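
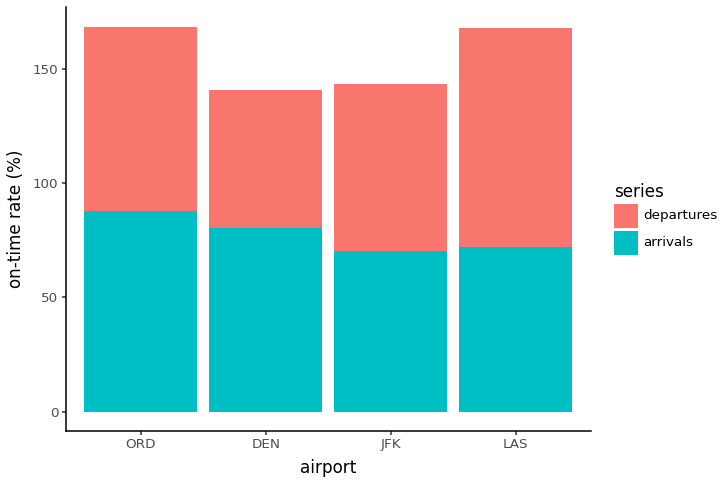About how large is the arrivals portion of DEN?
≈ 80

arrivals top ≈ 80, bottom ≈ 0; segment ≈ 80.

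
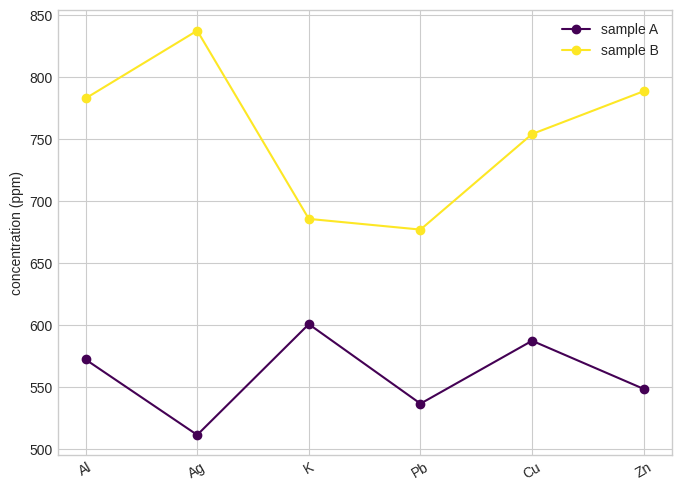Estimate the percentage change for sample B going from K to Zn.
K ≈ 700, Zn ≈ 800; (800 − 700) / 700 ≈ +14.3%.

≈ +14.3%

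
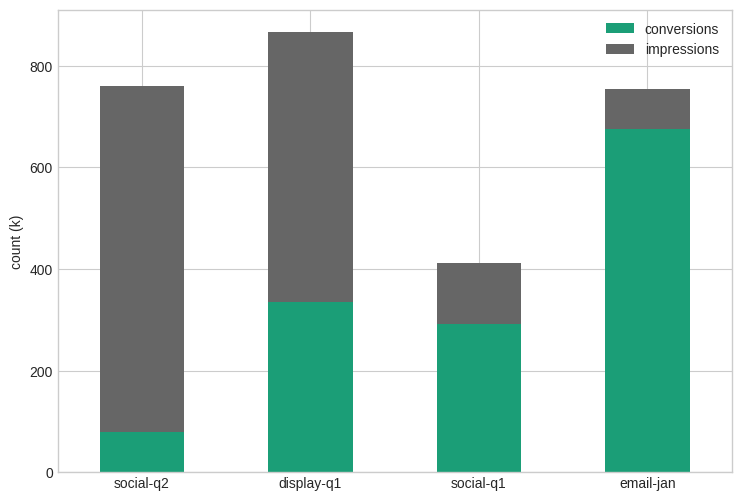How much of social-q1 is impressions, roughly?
impressions top ≈ 400, bottom ≈ 300; segment ≈ 100.

≈ 100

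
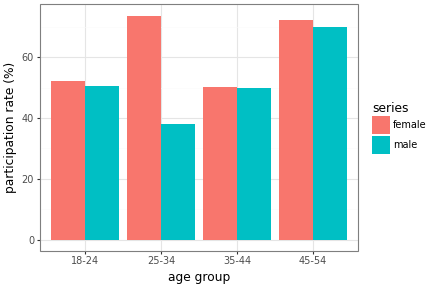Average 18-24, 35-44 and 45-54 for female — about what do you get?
≈ 57

(50 + 50 + 70) / 3 ≈ 57.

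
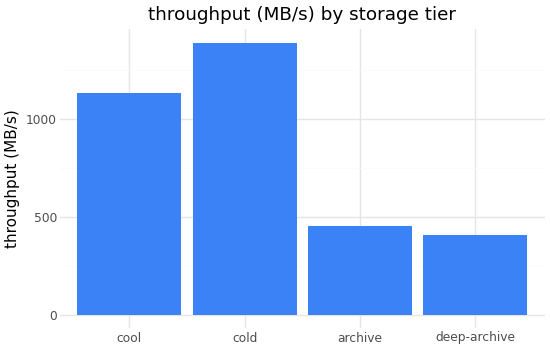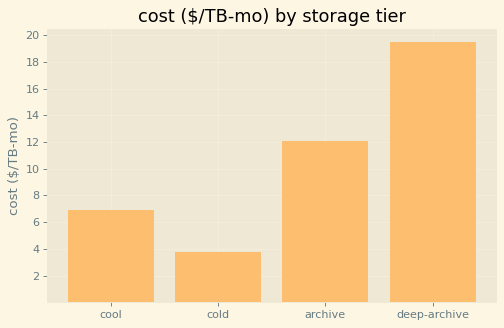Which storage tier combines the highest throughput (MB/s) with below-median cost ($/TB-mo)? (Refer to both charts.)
Chart 2 median cost ($/TB-mo) ≈ 10; below-median storage tiers: cool, cold. Among those, cold has the highest throughput (MB/s) (≈ 1400).

cold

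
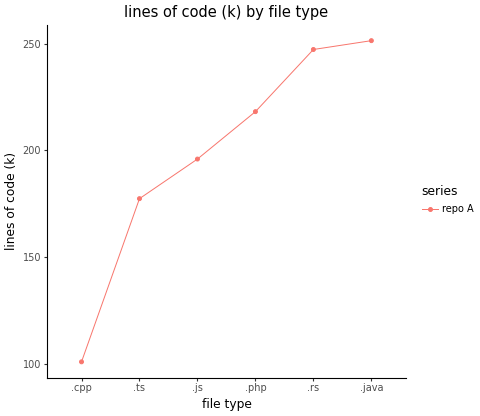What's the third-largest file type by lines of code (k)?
.php

Top 4: .java ≈ 260, .rs ≈ 240, .php ≈ 220, .js ≈ 200.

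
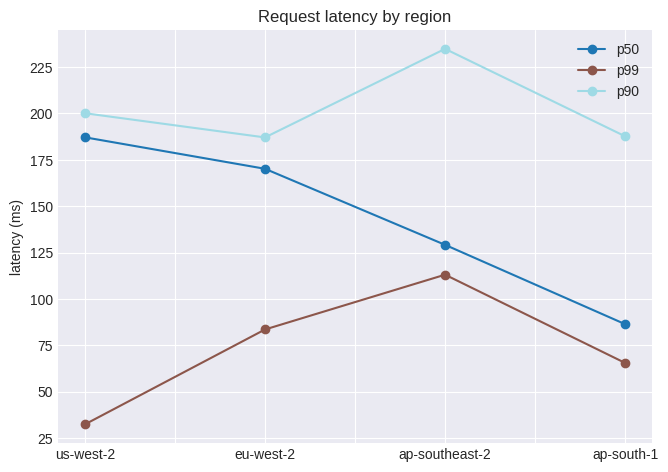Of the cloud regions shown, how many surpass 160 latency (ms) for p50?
Above 160: us-west-2, eu-west-2.

2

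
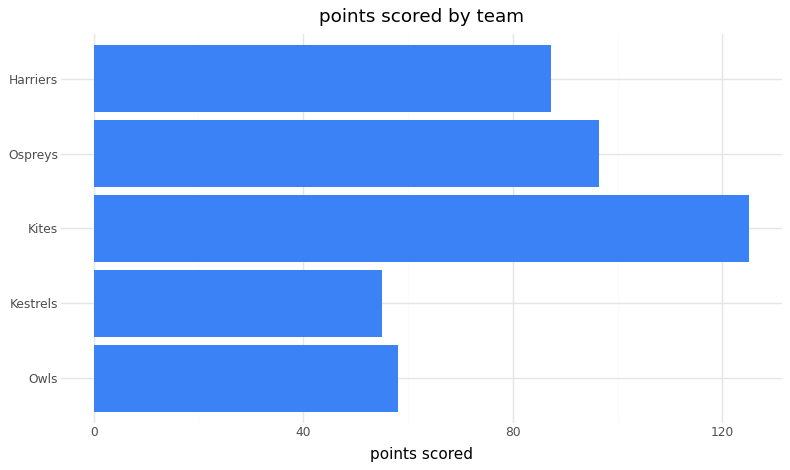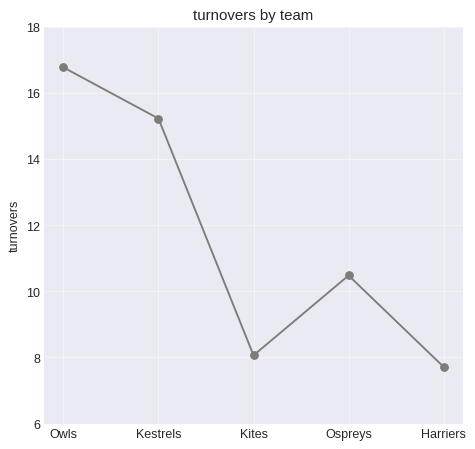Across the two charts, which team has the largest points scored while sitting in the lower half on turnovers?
Chart 2 median turnovers ≈ 10; below-median teams: Kites, Harriers. Among those, Kites has the highest points scored (≈ 120).

Kites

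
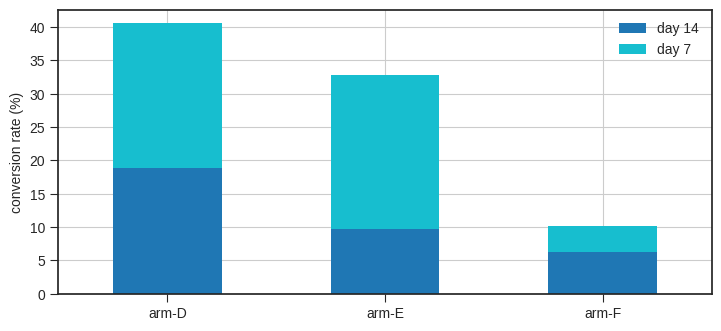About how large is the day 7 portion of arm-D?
day 7 top ≈ 40, bottom ≈ 20; segment ≈ 20.

≈ 20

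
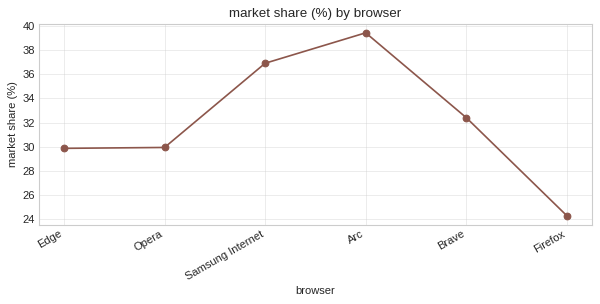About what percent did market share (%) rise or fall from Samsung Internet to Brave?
Samsung Internet ≈ 36, Brave ≈ 32; (32 − 36) / 36 ≈ -11.1%.

≈ -11.1%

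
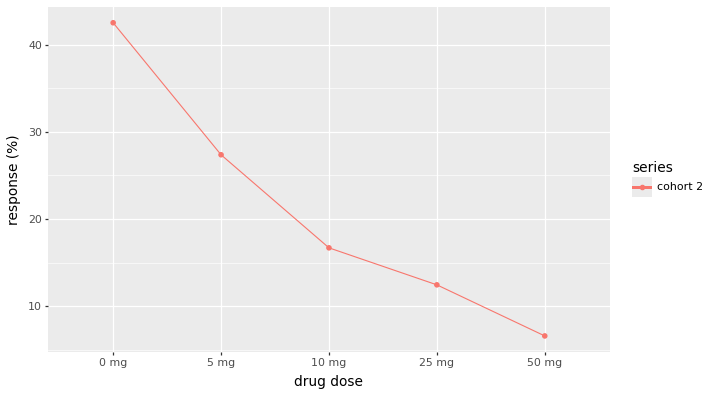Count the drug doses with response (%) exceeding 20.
2

Above 20: 0 mg, 5 mg.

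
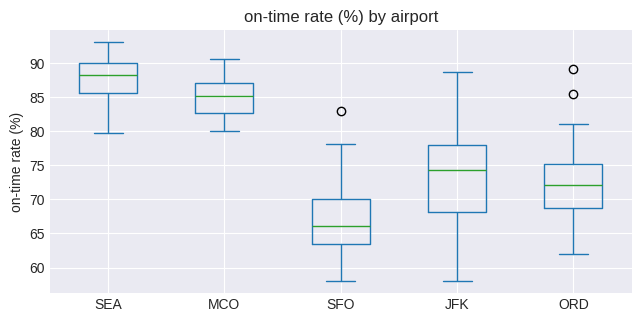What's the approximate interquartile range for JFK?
Q3 ≈ 78, Q1 ≈ 68; IQR ≈ 10.

≈ 10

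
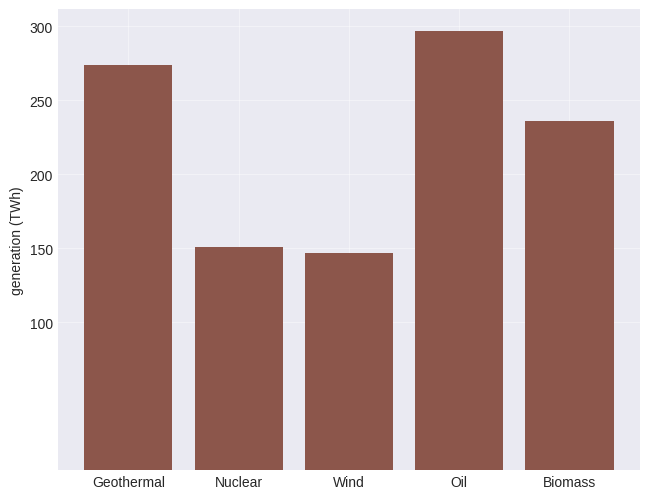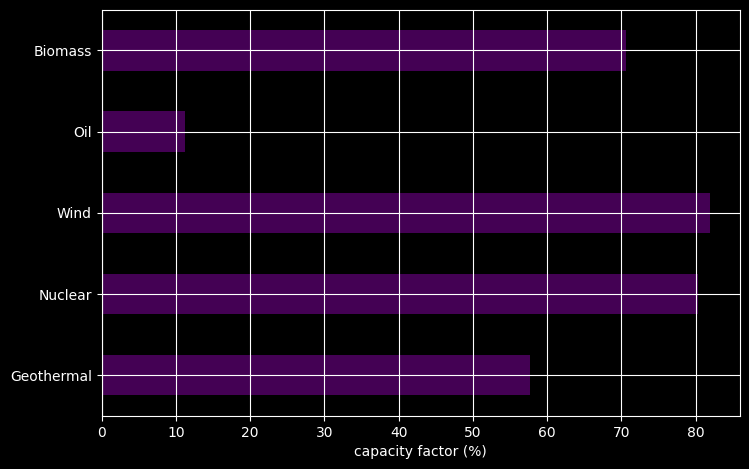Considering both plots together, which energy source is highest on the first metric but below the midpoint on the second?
Chart 2 median capacity factor (%) ≈ 70; below-median energy sources: Geothermal, Oil. Among those, Oil has the highest generation (TWh) (≈ 300).

Oil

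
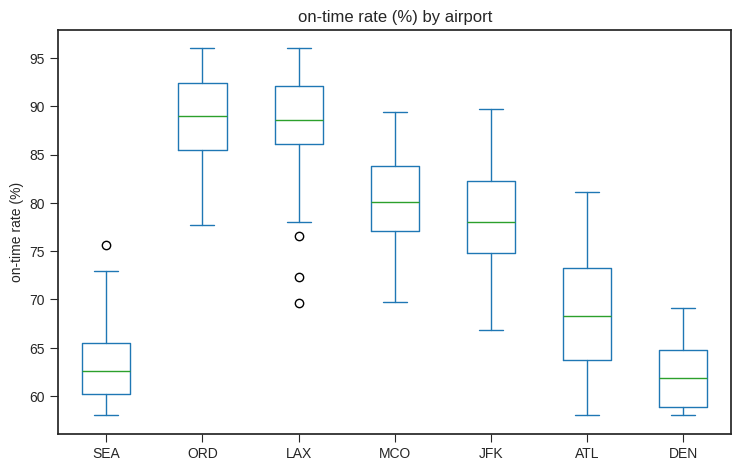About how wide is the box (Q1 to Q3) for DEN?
Q3 ≈ 65, Q1 ≈ 60; IQR ≈ 5.

≈ 5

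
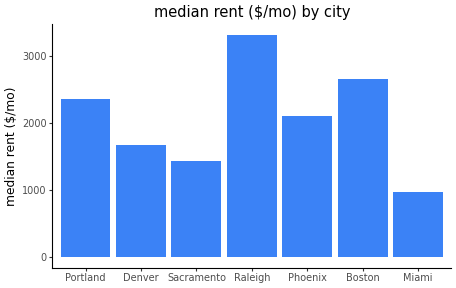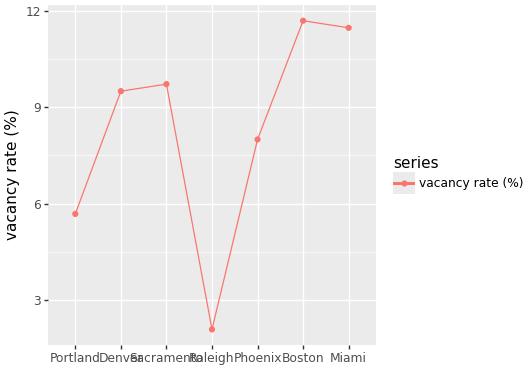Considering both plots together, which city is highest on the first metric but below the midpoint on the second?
Chart 2 median vacancy rate (%) ≈ 10; below-median cities: Portland, Raleigh, Phoenix. Among those, Raleigh has the highest median rent ($/mo) (≈ 3500).

Raleigh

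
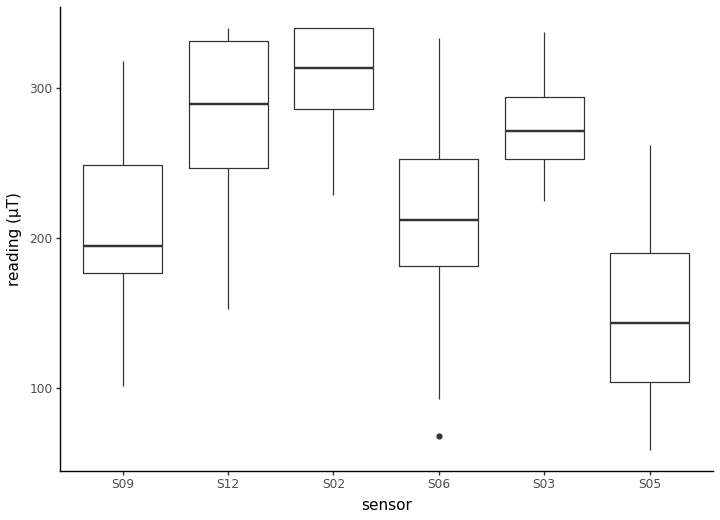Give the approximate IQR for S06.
≈ 80

Q3 ≈ 260, Q1 ≈ 180; IQR ≈ 80.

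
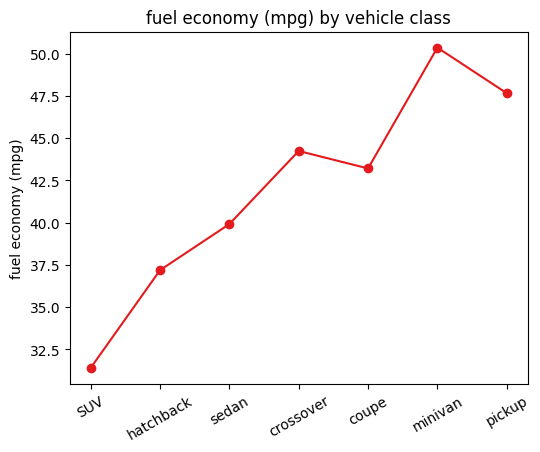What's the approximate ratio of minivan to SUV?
≈ 1.56×

minivan ≈ 50, SUV ≈ 32; 50/32 ≈ 1.56.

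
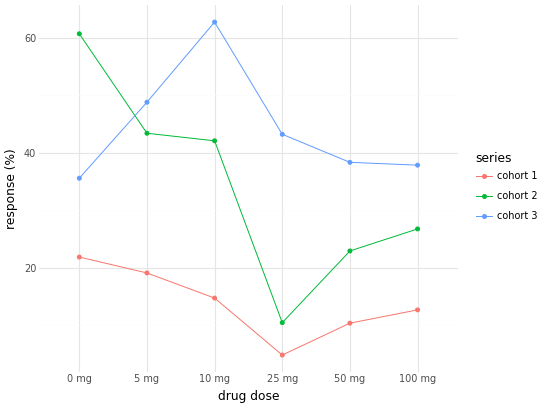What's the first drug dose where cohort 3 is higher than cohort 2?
5 mg

0 mg: cohort 3 ≈ 35 vs cohort 2 ≈ 60 (not yet); 5 mg: cohort 3 ≈ 50 vs cohort 2 ≈ 45 (first crossover).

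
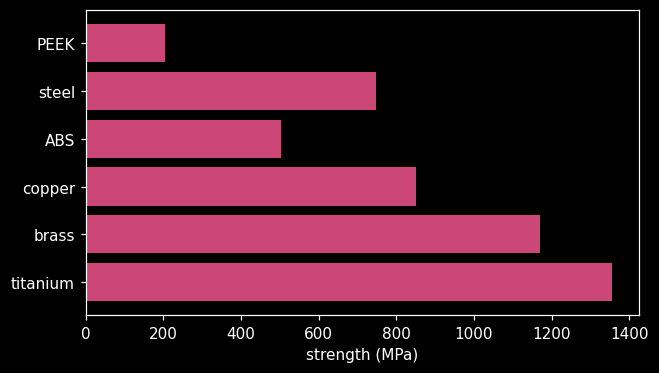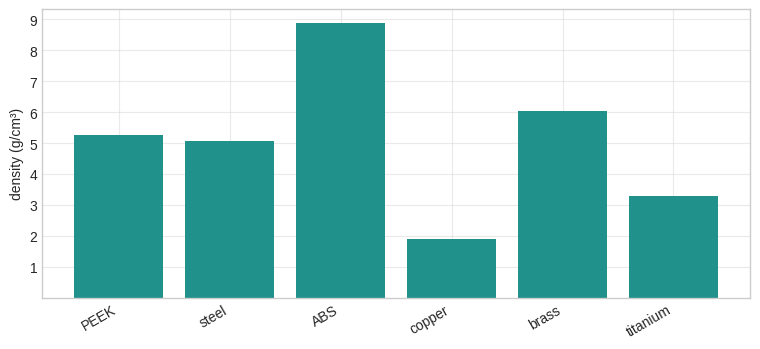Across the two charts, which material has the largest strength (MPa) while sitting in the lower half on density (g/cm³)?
titanium

Chart 2 median density (g/cm³) ≈ 5; below-median materials: steel, copper, titanium. Among those, titanium has the highest strength (MPa) (≈ 1400).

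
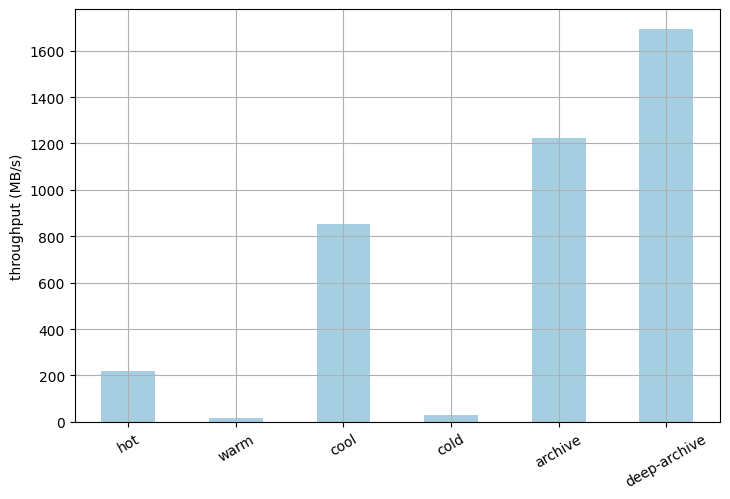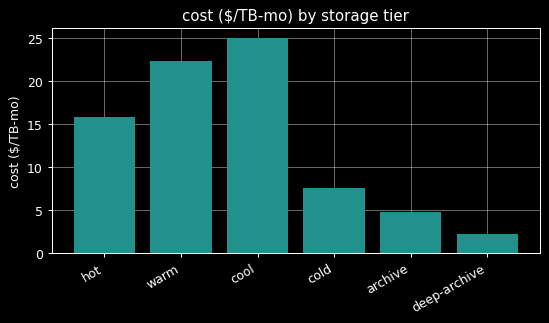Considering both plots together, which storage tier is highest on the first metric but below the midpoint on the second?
deep-archive

Chart 2 median cost ($/TB-mo) ≈ 10; below-median storage tiers: cold, archive, deep-archive. Among those, deep-archive has the highest throughput (MB/s) (≈ 1600).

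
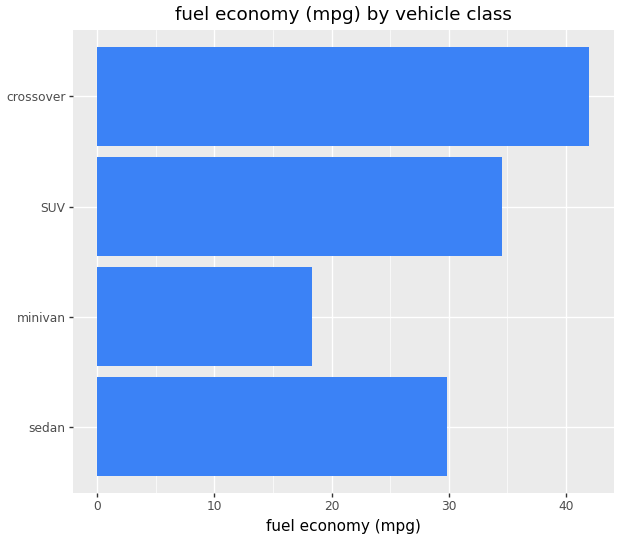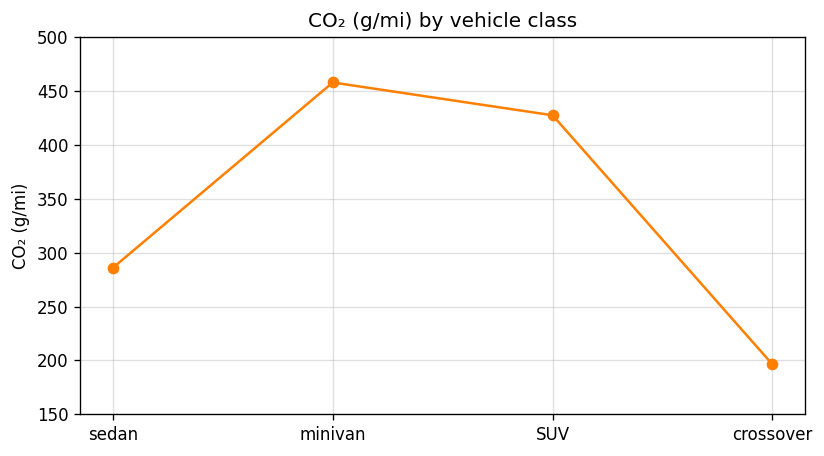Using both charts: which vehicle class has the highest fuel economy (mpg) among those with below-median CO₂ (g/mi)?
Chart 2 median CO₂ (g/mi) ≈ 350; below-median vehicle classes: sedan, crossover. Among those, crossover has the highest fuel economy (mpg) (≈ 40).

crossover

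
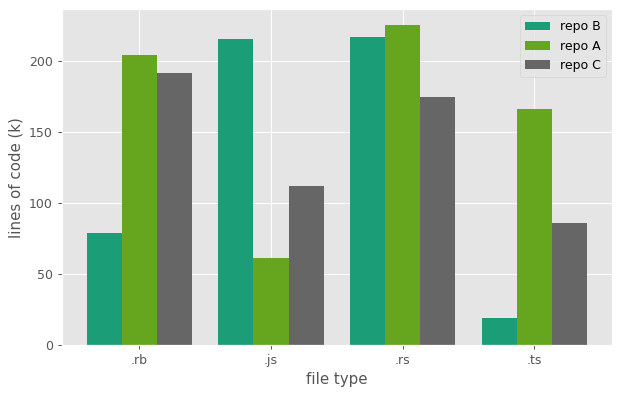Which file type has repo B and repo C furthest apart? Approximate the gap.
.rb, ≈ 120 k

.rb: repo B ≈ 80, repo C ≈ 200 → gap ≈ 120. Next-largest (.js) is only ≈ 100.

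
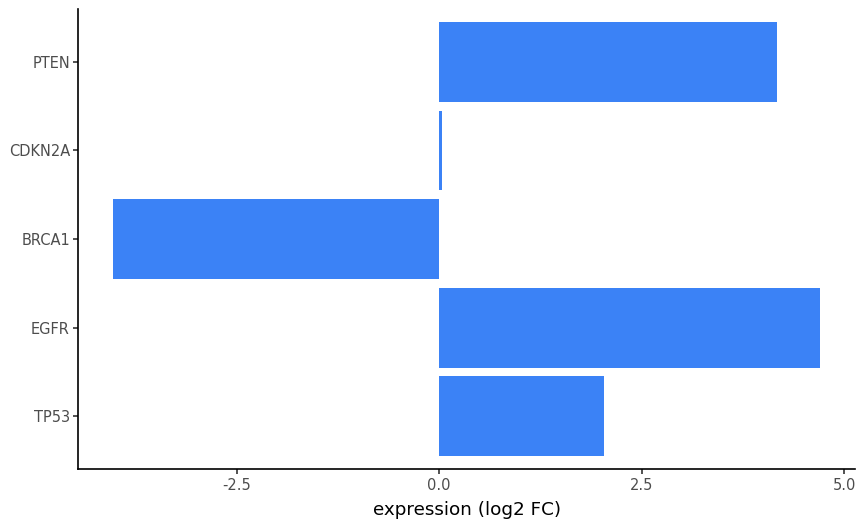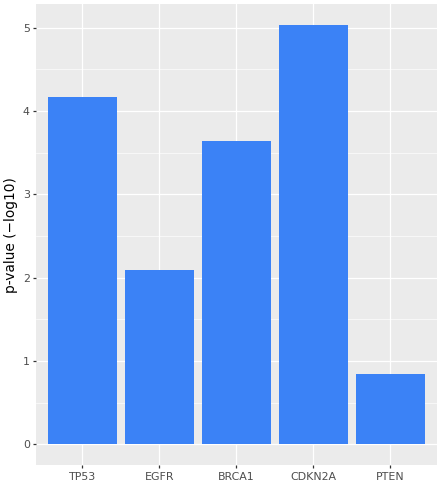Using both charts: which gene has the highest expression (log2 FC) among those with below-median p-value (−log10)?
EGFR

Chart 2 median p-value (−log10) ≈ 3.5; below-median genes: EGFR, PTEN. Among those, EGFR has the highest expression (log2 FC) (≈ 4.5).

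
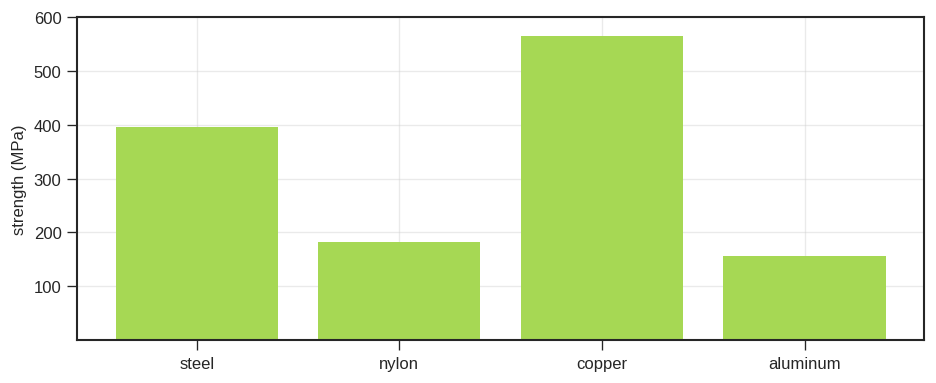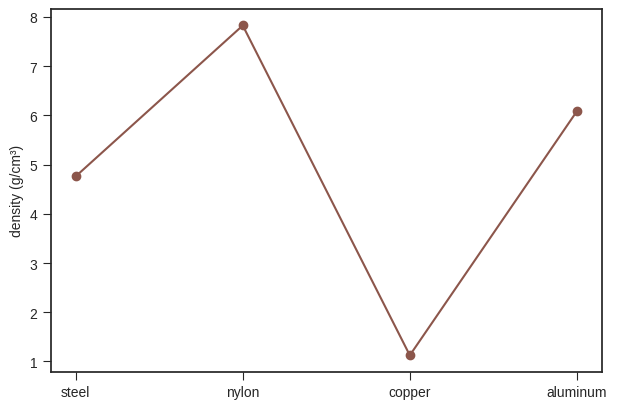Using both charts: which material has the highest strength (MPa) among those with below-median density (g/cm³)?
copper

Chart 2 median density (g/cm³) ≈ 5; below-median materials: steel, copper. Among those, copper has the highest strength (MPa) (≈ 600).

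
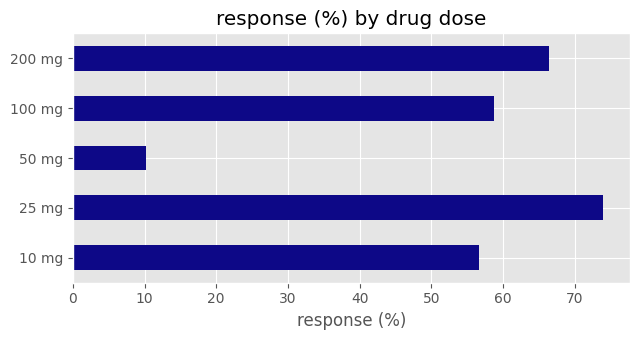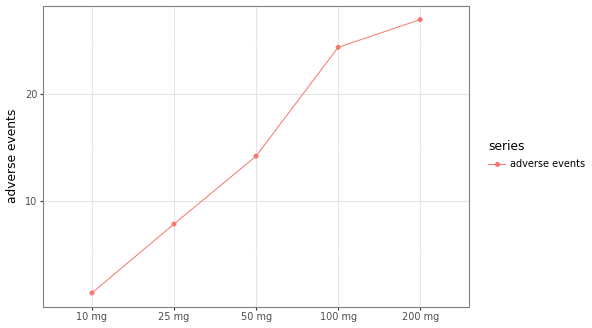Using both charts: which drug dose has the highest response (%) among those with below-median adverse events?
25 mg

Chart 2 median adverse events ≈ 15; below-median drug doses: 10 mg, 25 mg. Among those, 25 mg has the highest response (%) (≈ 70).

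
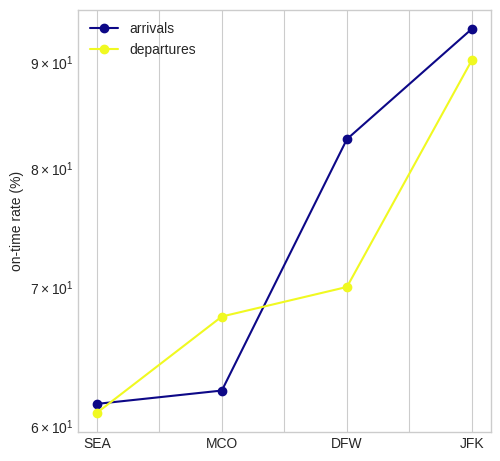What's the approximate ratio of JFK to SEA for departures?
JFK ≈ 90, SEA ≈ 60; 90/60 ≈ 1.5.

≈ 1.5×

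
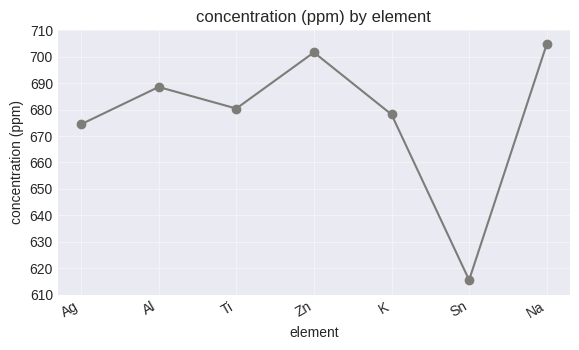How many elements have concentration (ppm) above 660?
Above 660: Ag, Al, Ti, Zn, K, Na.

6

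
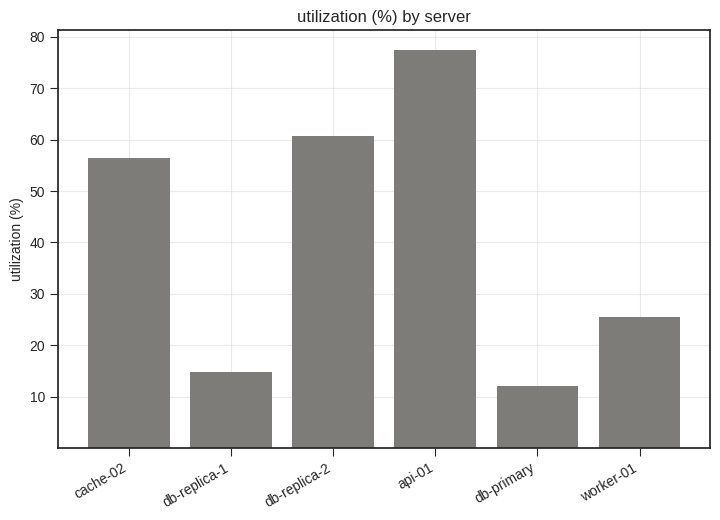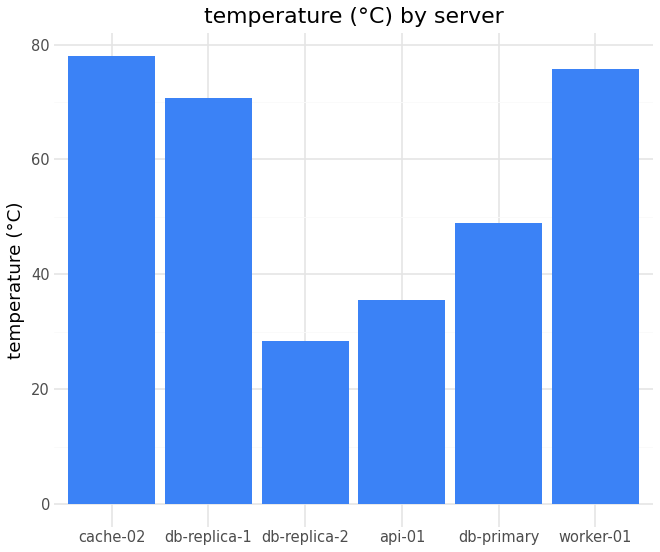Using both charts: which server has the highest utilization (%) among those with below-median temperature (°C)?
api-01

Chart 2 median temperature (°C) ≈ 60; below-median servers: db-replica-2, api-01, db-primary. Among those, api-01 has the highest utilization (%) (≈ 80).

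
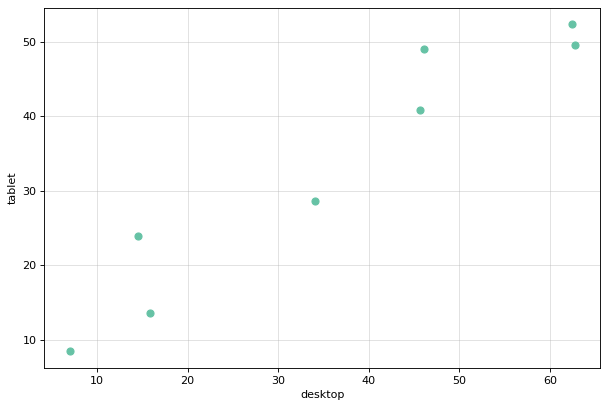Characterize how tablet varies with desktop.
positive, strong

Points are positively correlated; strong (|r| ≈ 1.0).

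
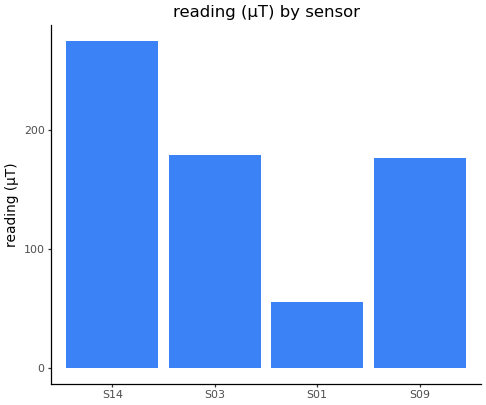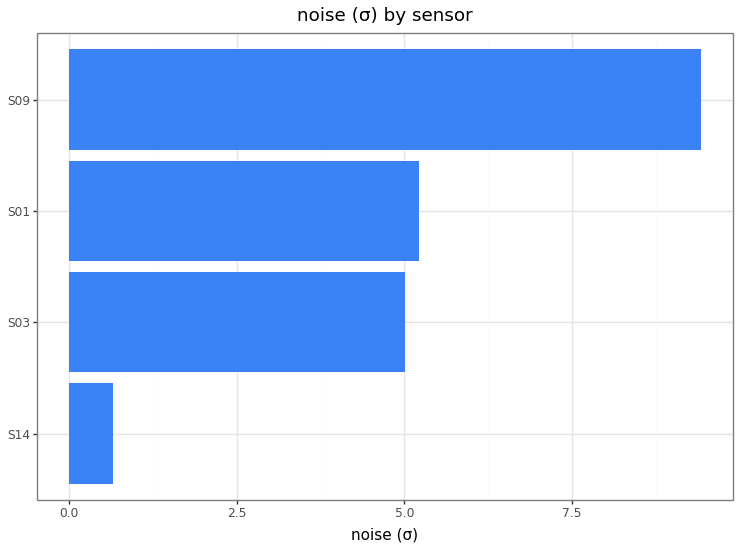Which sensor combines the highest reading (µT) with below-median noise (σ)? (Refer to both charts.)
S14

Chart 2 median noise (σ) ≈ 5; below-median sensors: S14, S03. Among those, S14 has the highest reading (µT) (≈ 250).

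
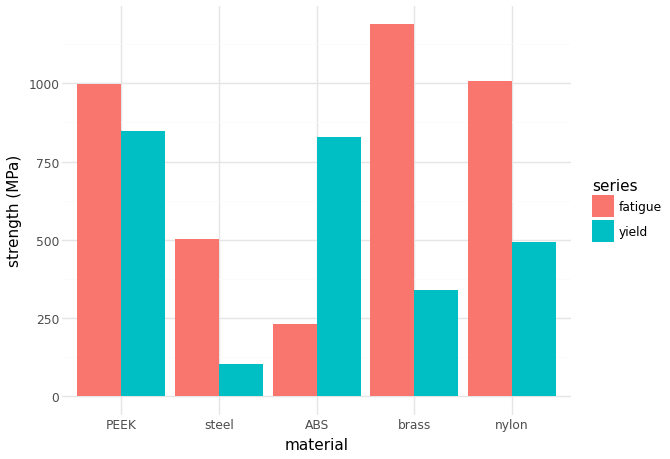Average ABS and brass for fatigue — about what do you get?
(200 + 1200) / 2 ≈ 700.

≈ 700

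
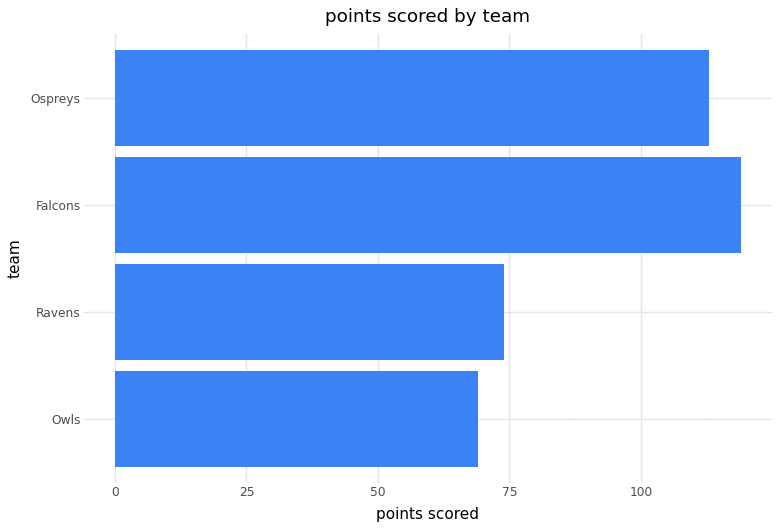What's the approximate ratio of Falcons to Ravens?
≈ 1.71×

Falcons ≈ 120, Ravens ≈ 70; 120/70 ≈ 1.71.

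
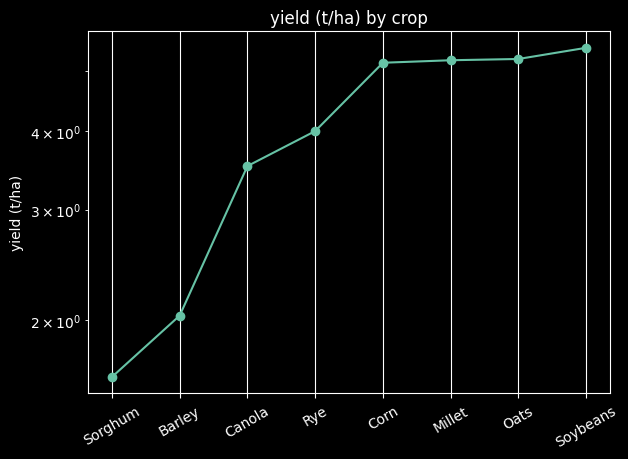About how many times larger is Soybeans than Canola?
Soybeans ≈ 5.5, Canola ≈ 3.5; 5.5/3.5 ≈ 1.57.

≈ 1.57×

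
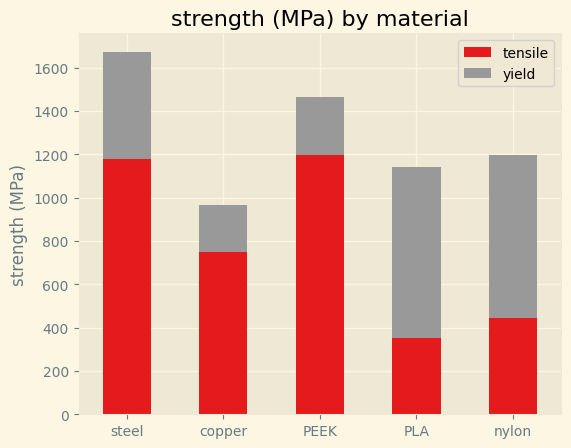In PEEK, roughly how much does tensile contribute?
tensile top ≈ 1200, bottom ≈ 0; segment ≈ 1200.

≈ 1200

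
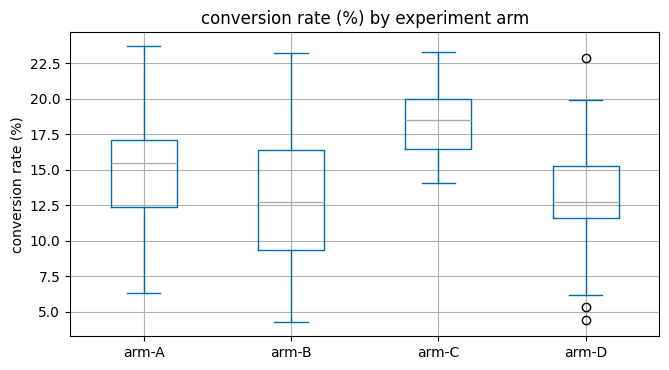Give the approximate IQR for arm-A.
≈ 5

Q3 ≈ 17, Q1 ≈ 12; IQR ≈ 5.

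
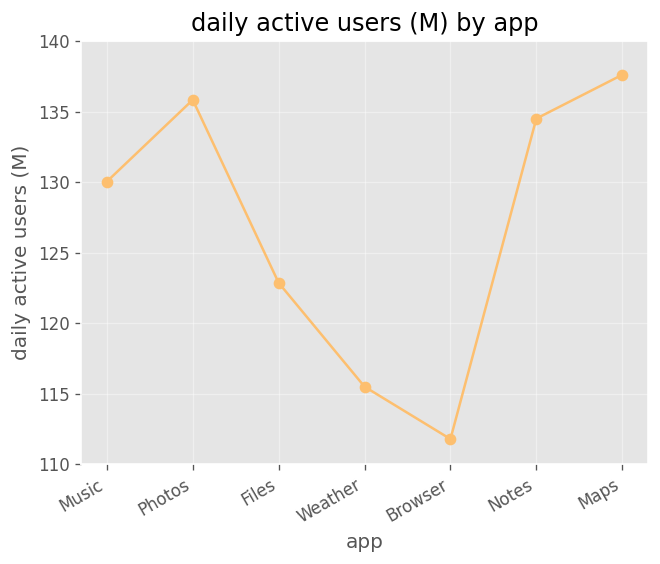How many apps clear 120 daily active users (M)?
Above 120: Music, Photos, Files, Notes, Maps.

5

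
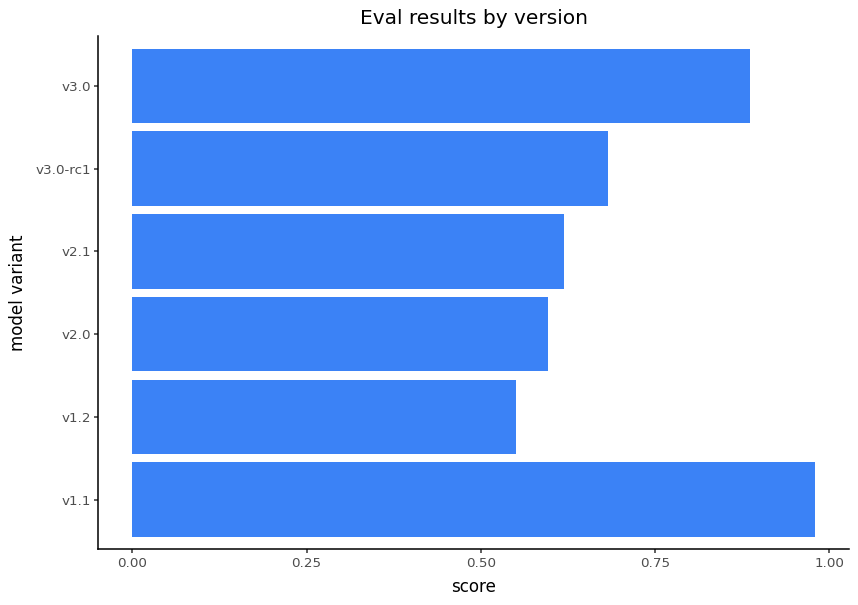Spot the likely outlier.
v1.1 ≈ 1.0; the rest sit between ≈ 0.6 and ≈ 0.9.

v1.1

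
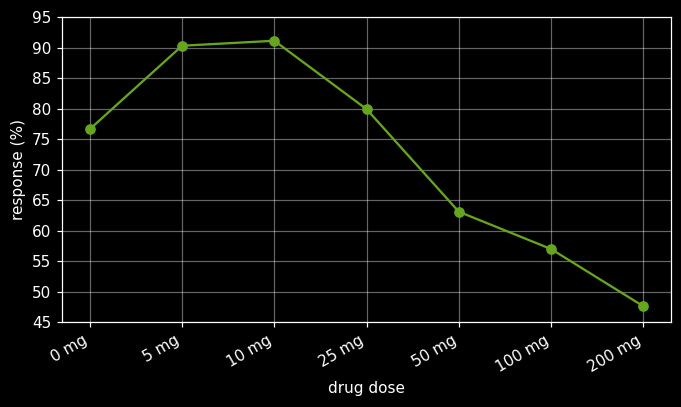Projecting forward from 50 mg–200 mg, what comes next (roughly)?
≈ 42.5

Last three: 65, 55, 50 → slope ≈ -7.5/step → next ≈ 42.5.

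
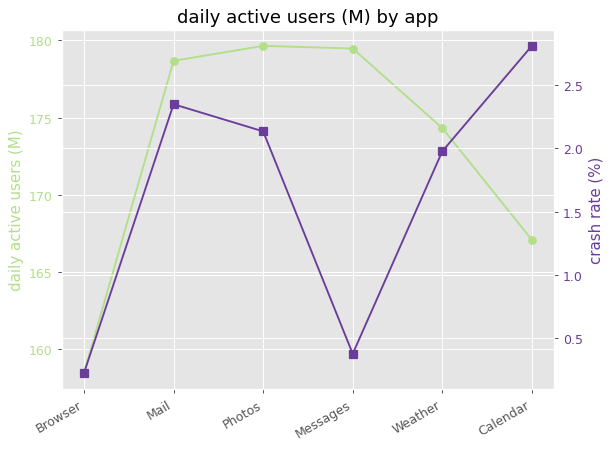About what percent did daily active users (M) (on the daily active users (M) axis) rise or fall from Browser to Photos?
≈ +13.9%

Browser ≈ 158, Photos ≈ 180; (180 − 158) / 158 ≈ +13.9%.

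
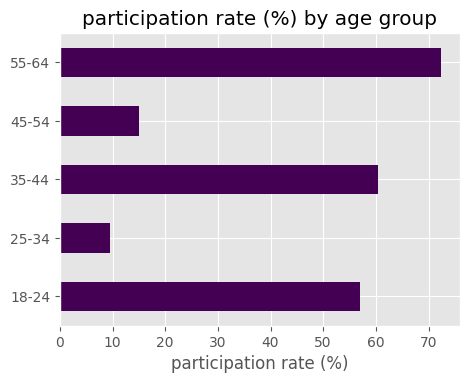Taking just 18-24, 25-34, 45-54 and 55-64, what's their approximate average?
≈ 38

(60 + 10 + 10 + 70) / 4 ≈ 38.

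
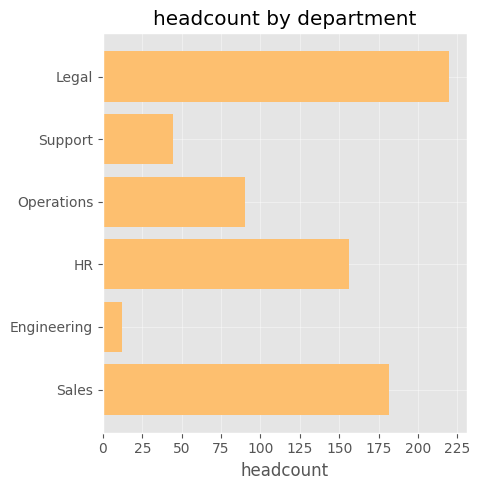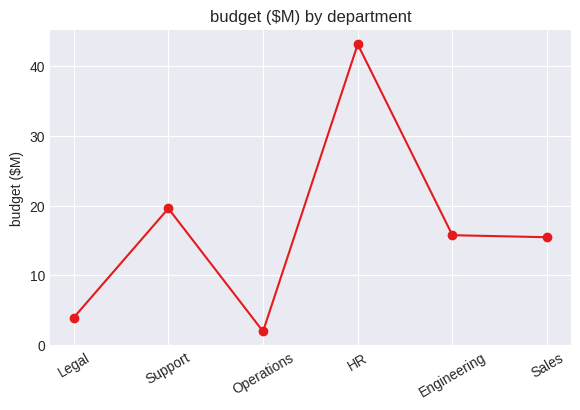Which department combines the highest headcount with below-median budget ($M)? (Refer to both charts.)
Chart 2 median budget ($M) ≈ 15; below-median departments: Legal, Operations, Sales. Among those, Legal has the highest headcount (≈ 225).

Legal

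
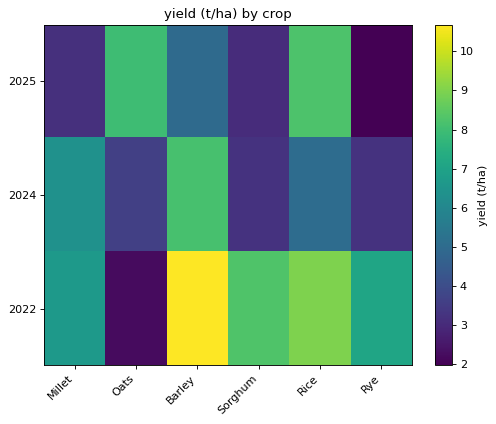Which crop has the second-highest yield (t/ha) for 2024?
Millet

Top 3 for 2024: Barley ≈ 8, Millet ≈ 6, Rice ≈ 5.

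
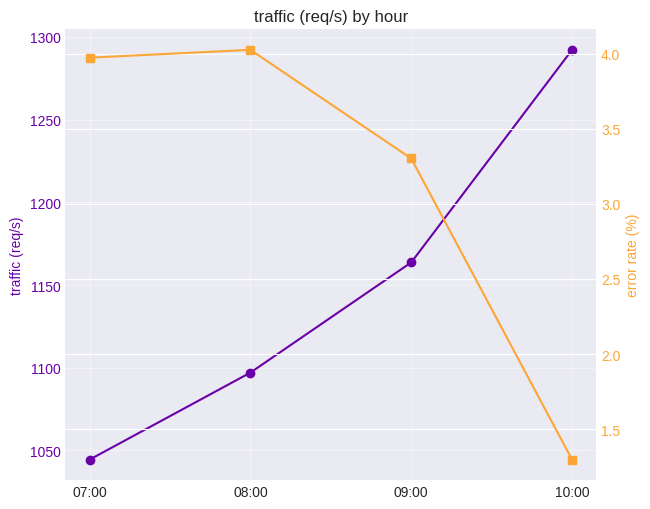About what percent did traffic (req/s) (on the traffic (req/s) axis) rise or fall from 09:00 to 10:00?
≈ +10.6%

09:00 ≈ 1175, 10:00 ≈ 1300; (1300 − 1175) / 1175 ≈ +10.6%.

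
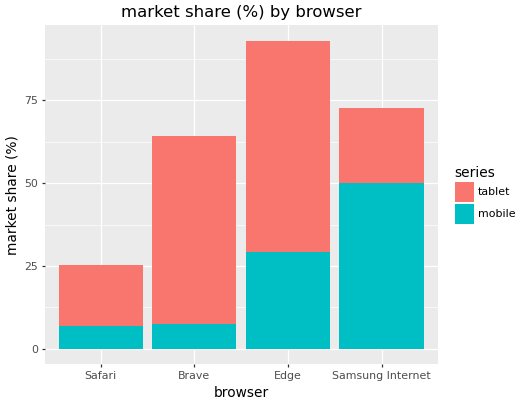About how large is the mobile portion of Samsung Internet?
≈ 50

mobile top ≈ 50, bottom ≈ 0; segment ≈ 50.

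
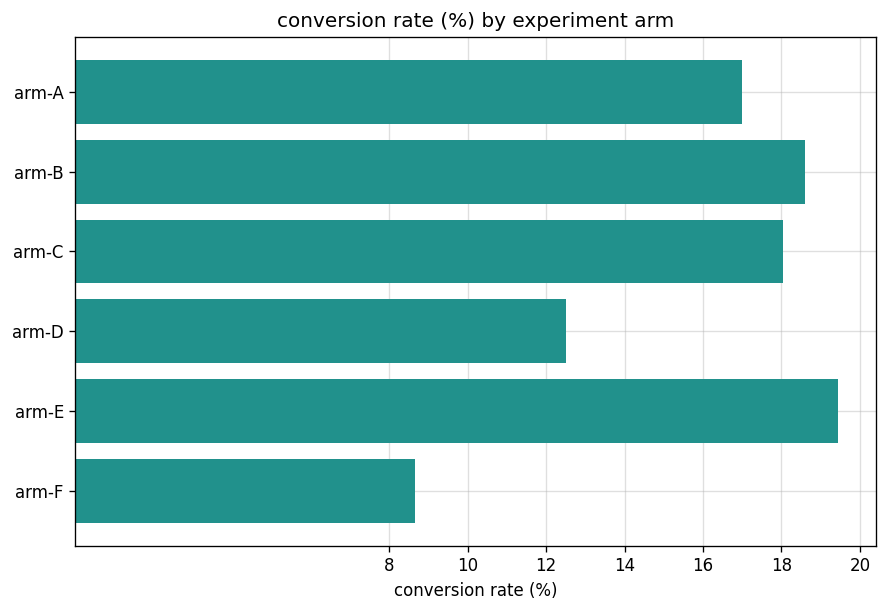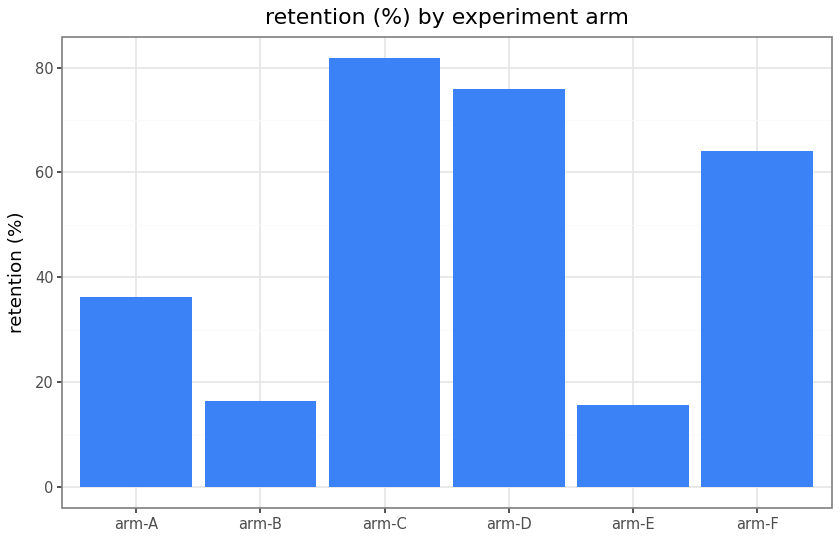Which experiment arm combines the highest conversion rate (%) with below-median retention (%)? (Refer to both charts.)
Chart 2 median retention (%) ≈ 50; below-median experiment arms: arm-A, arm-B, arm-E. Among those, arm-E has the highest conversion rate (%) (≈ 20).

arm-E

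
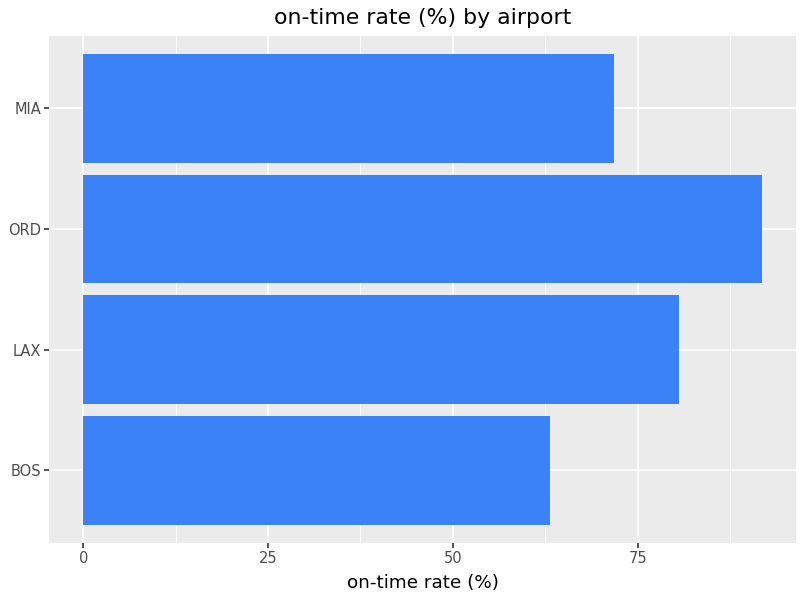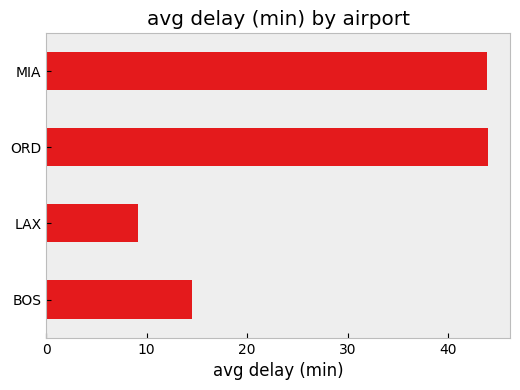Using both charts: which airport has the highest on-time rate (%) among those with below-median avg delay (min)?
Chart 2 median avg delay (min) ≈ 30; below-median airports: BOS, LAX. Among those, LAX has the highest on-time rate (%) (≈ 80).

LAX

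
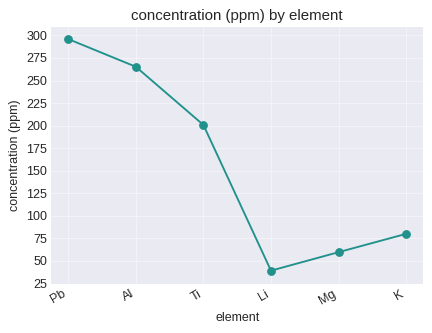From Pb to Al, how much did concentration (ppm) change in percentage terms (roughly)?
≈ -8.3%

Pb ≈ 300, Al ≈ 275; (275 − 300) / 300 ≈ -8.3%.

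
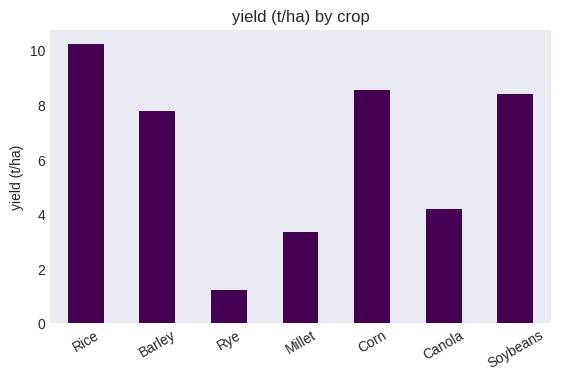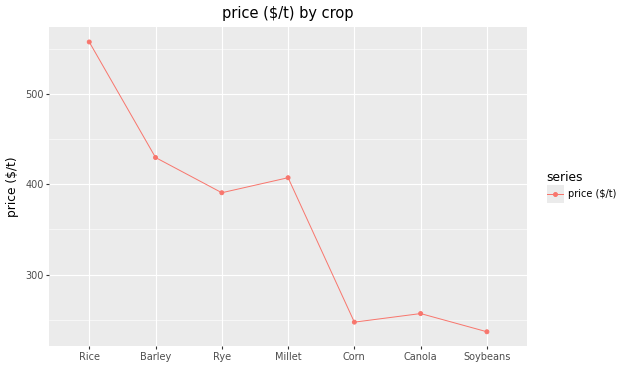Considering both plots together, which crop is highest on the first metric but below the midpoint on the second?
Chart 2 median price ($/t) ≈ 400; below-median crops: Corn, Canola, Soybeans. Among those, Corn has the highest yield (t/ha) (≈ 9).

Corn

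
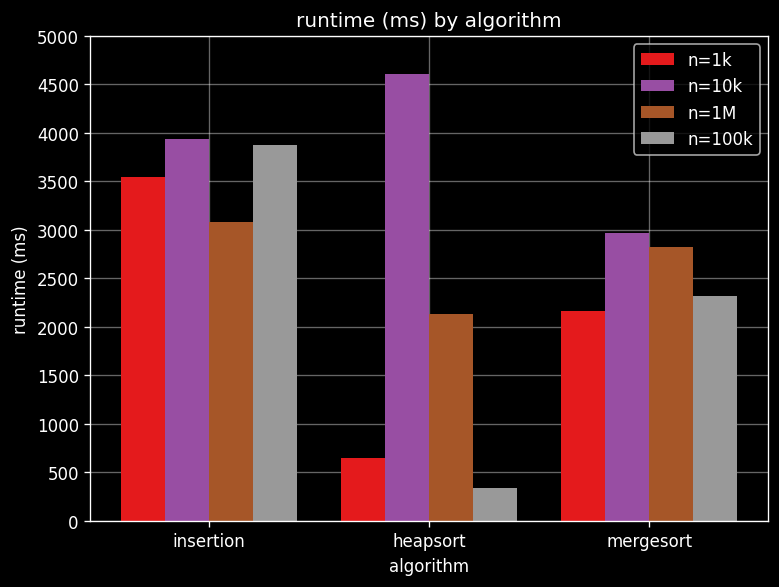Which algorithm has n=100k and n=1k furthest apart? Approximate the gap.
insertion, ≈ 500 ms

insertion: n=100k ≈ 4000, n=1k ≈ 3500 → gap ≈ 500. Next-largest (heapsort) is only ≈ 0.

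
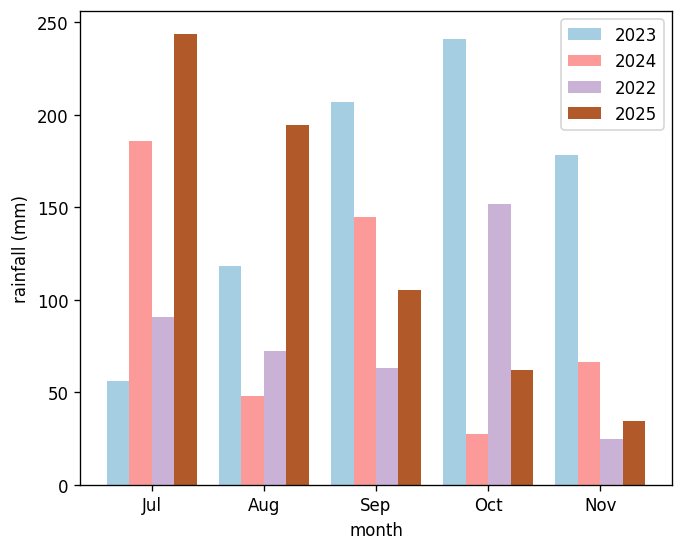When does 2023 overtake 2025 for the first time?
Aug: 2023 ≈ 125 vs 2025 ≈ 200 (not yet); Sep: 2023 ≈ 200 vs 2025 ≈ 100 (first crossover).

Sep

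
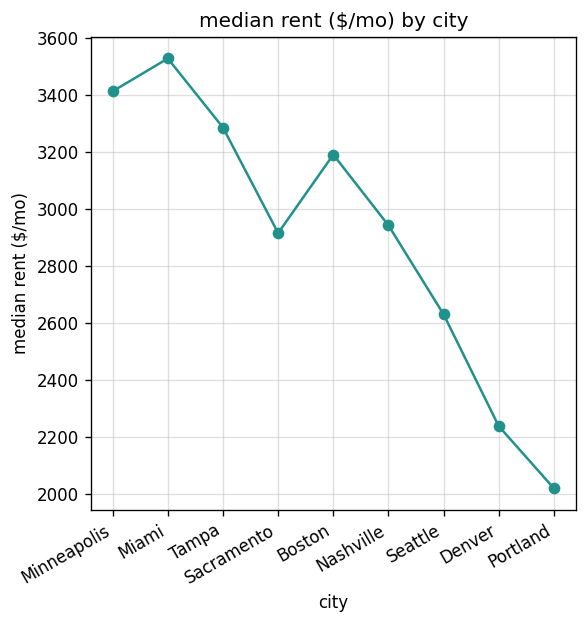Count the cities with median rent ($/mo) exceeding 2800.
6

Above 2800: Minneapolis, Miami, Tampa, Sacramento, Boston, Nashville.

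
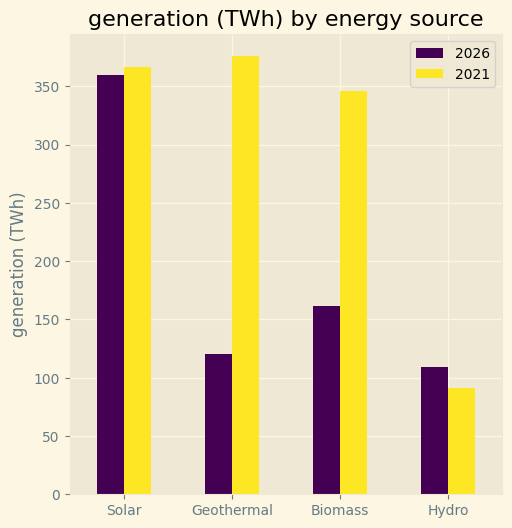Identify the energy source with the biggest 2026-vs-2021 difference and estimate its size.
Geothermal: 2026 ≈ 100, 2021 ≈ 400 → gap ≈ 300. Next-largest (Biomass) is only ≈ 200.

Geothermal, ≈ 300 TWh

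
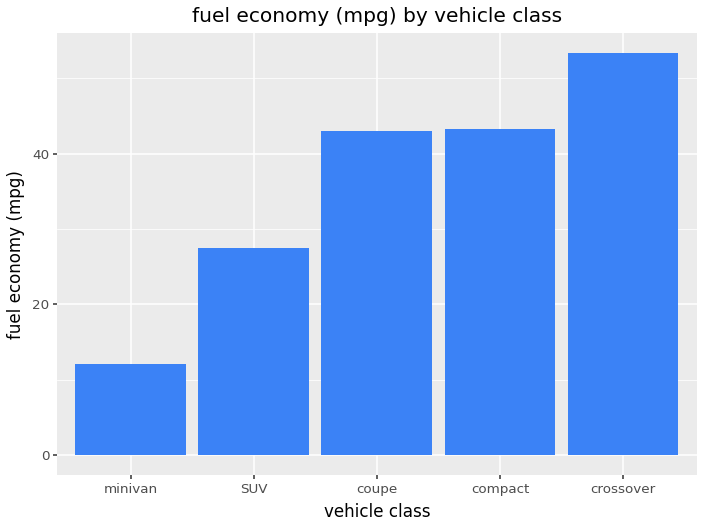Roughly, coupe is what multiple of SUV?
coupe ≈ 45, SUV ≈ 25; 45/25 ≈ 1.8.

≈ 1.8×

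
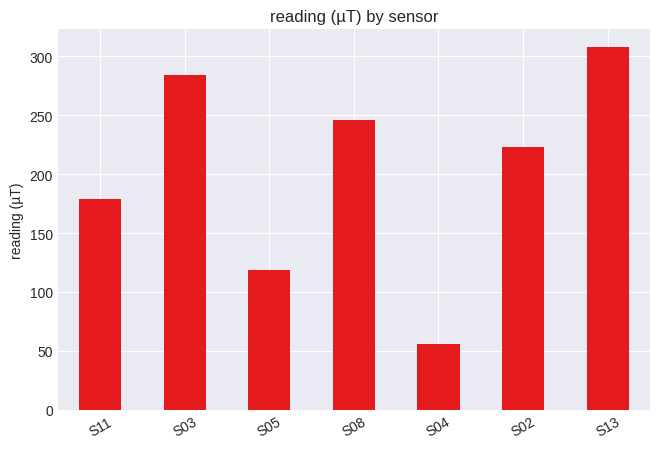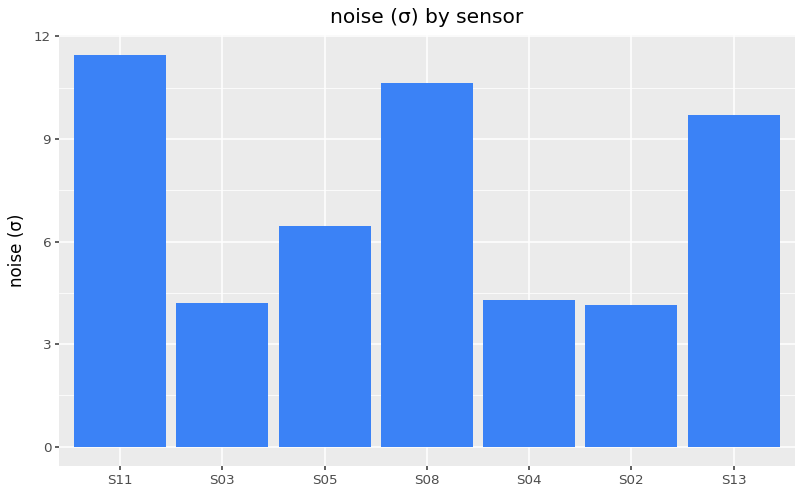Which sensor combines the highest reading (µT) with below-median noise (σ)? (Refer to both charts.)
Chart 2 median noise (σ) ≈ 6; below-median sensors: S03, S04, S02. Among those, S03 has the highest reading (µT) (≈ 300).

S03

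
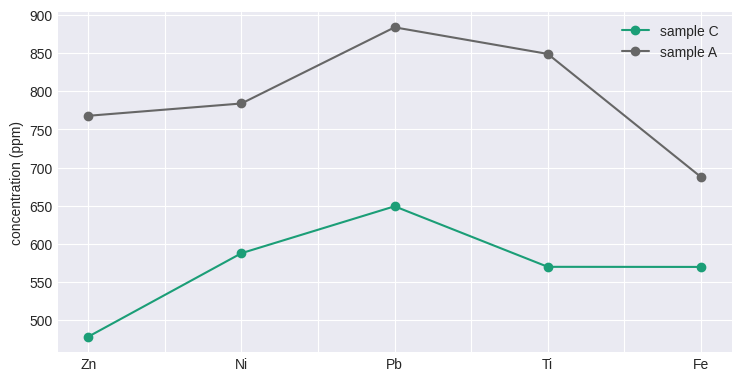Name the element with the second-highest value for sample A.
Ti

Top 3 for sample A: Pb ≈ 900, Ti ≈ 850, Ni ≈ 800.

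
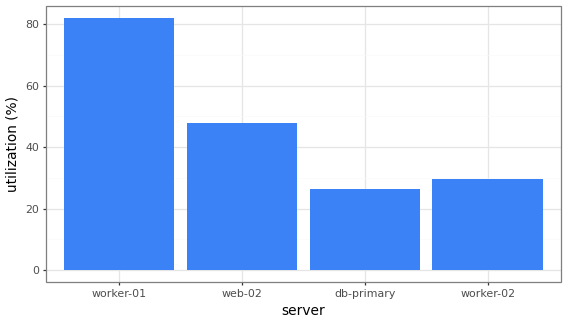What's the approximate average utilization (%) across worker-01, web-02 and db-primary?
(80 + 50 + 30) / 3 ≈ 53.

≈ 53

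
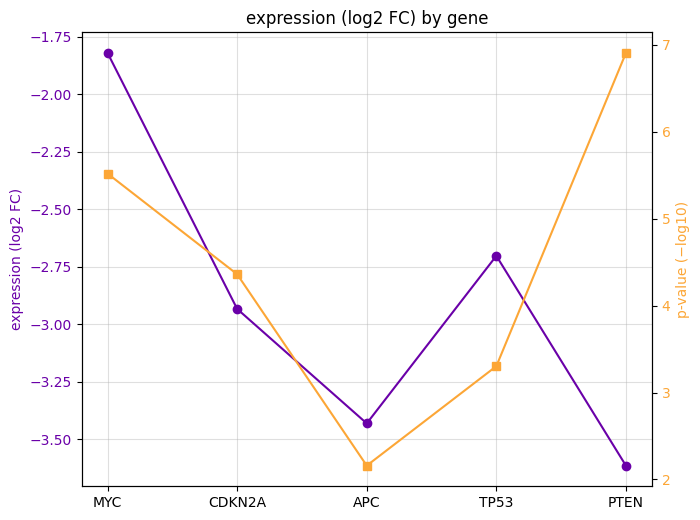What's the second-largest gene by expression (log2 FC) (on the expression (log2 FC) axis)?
TP53

Top 3 (on the expression (log2 FC) axis): MYC ≈ -1.8, TP53 ≈ -2.8, CDKN2A ≈ -3.0.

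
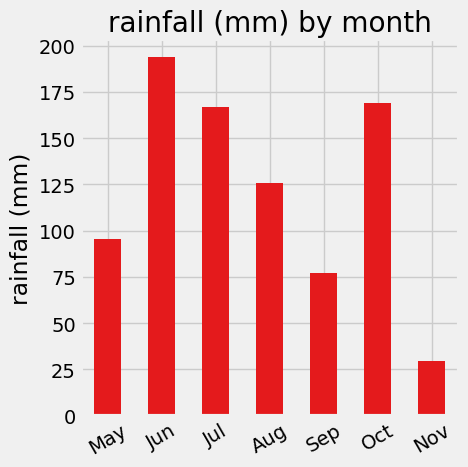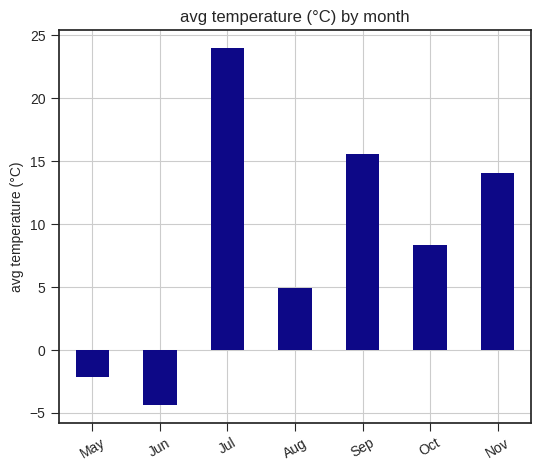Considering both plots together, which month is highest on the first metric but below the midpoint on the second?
Chart 2 median avg temperature (°C) ≈ 10; below-median months: May, Jun, Aug. Among those, Jun has the highest rainfall (mm) (≈ 200).

Jun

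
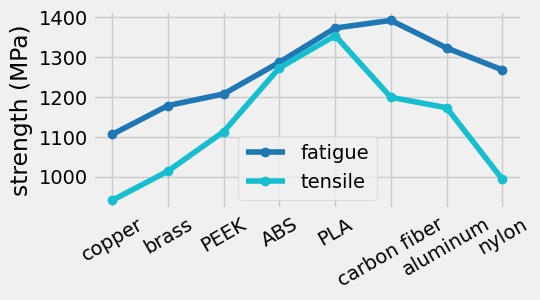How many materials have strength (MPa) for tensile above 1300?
1

Above 1300: PLA.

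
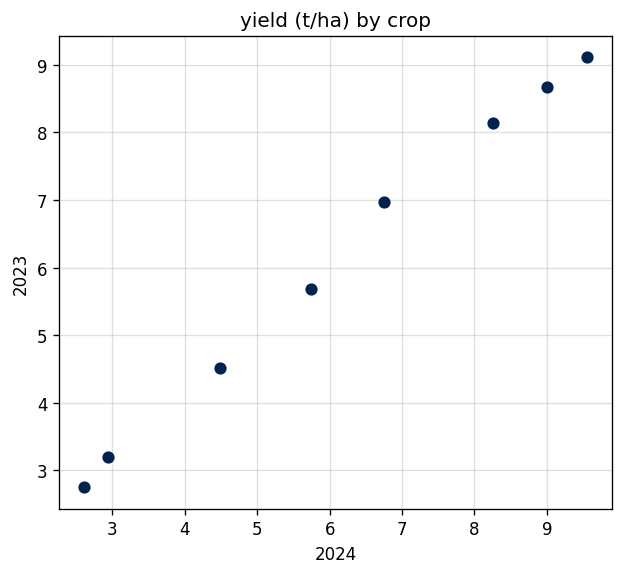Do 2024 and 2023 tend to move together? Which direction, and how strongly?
Points are positively correlated; strong (|r| ≈ 1.0).

positive, strong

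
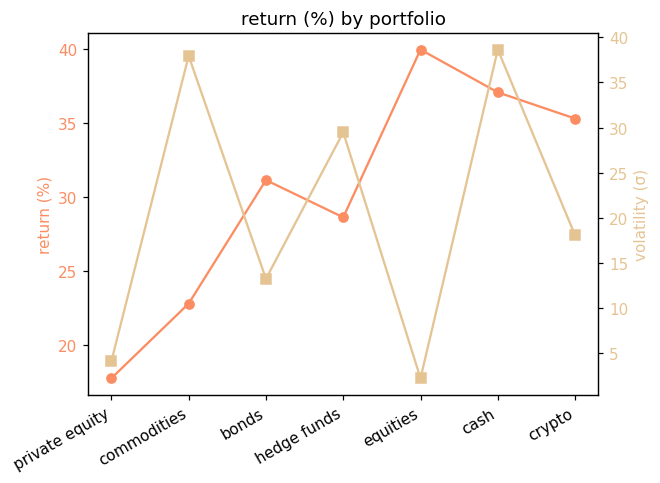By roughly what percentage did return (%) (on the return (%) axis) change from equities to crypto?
≈ -10%

equities ≈ 40, crypto ≈ 36; (36 − 40) / 40 ≈ -10%.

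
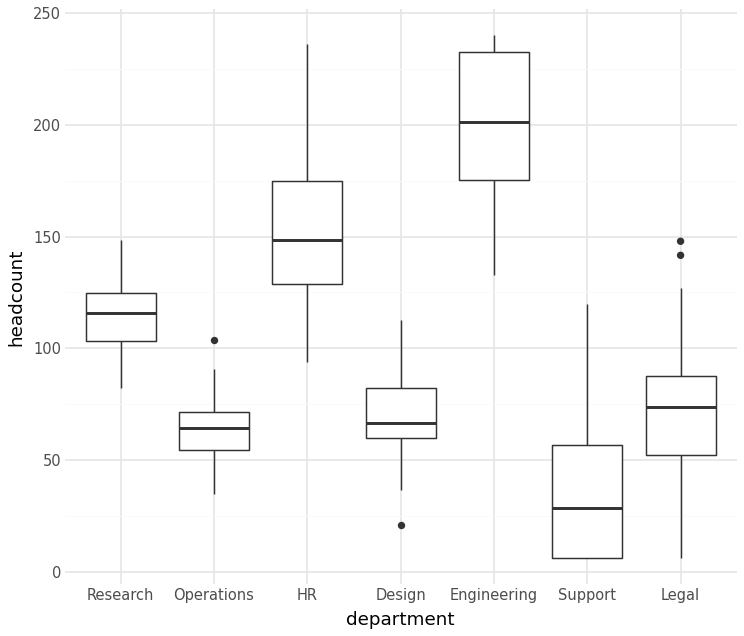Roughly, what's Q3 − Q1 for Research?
≈ 20

Q3 ≈ 120, Q1 ≈ 100; IQR ≈ 20.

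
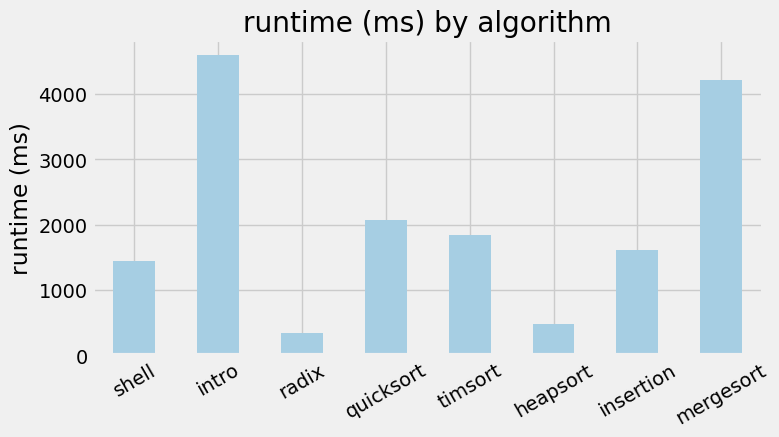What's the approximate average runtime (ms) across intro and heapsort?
(4500 + 500) / 2 ≈ 2500.

≈ 2500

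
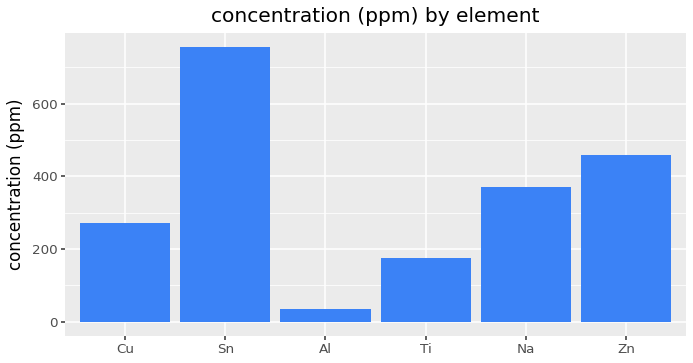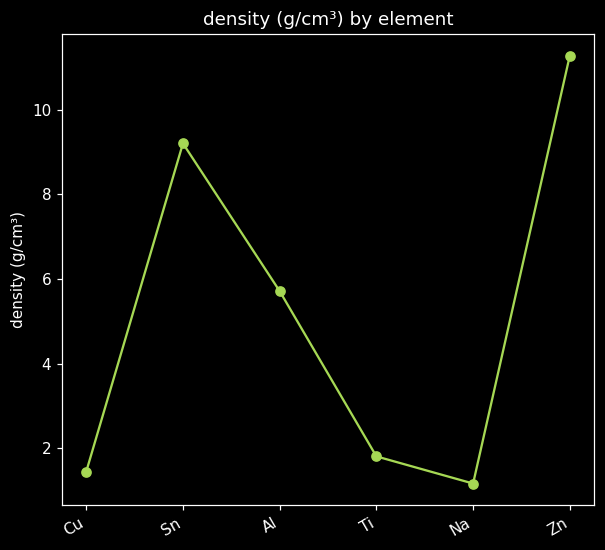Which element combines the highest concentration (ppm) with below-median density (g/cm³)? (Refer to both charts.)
Chart 2 median density (g/cm³) ≈ 4; below-median elements: Cu, Ti, Na. Among those, Na has the highest concentration (ppm) (≈ 400).

Na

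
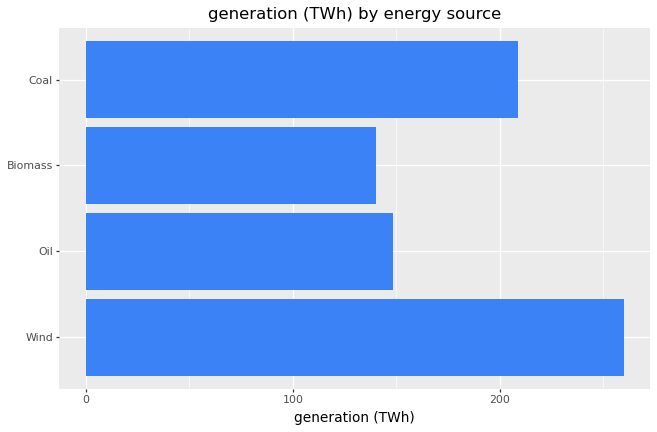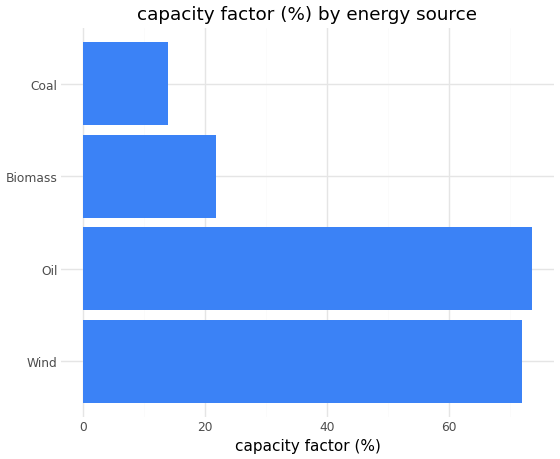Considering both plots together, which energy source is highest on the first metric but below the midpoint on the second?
Coal

Chart 2 median capacity factor (%) ≈ 50; below-median energy sources: Biomass, Coal. Among those, Coal has the highest generation (TWh) (≈ 200).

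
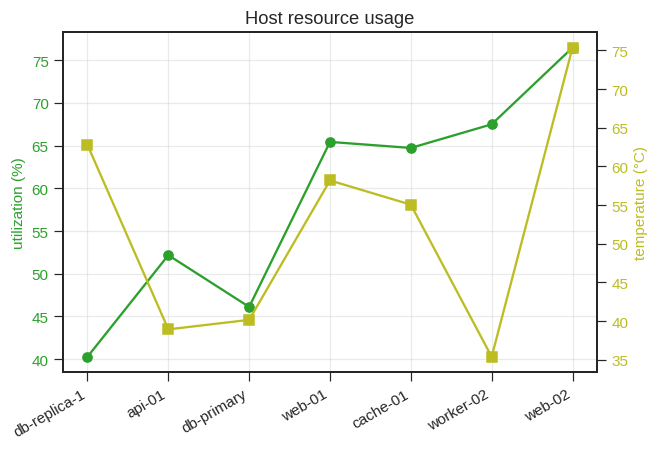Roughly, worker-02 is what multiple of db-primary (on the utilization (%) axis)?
≈ 1.56×

worker-02 ≈ 70, db-primary ≈ 45; 70/45 ≈ 1.56.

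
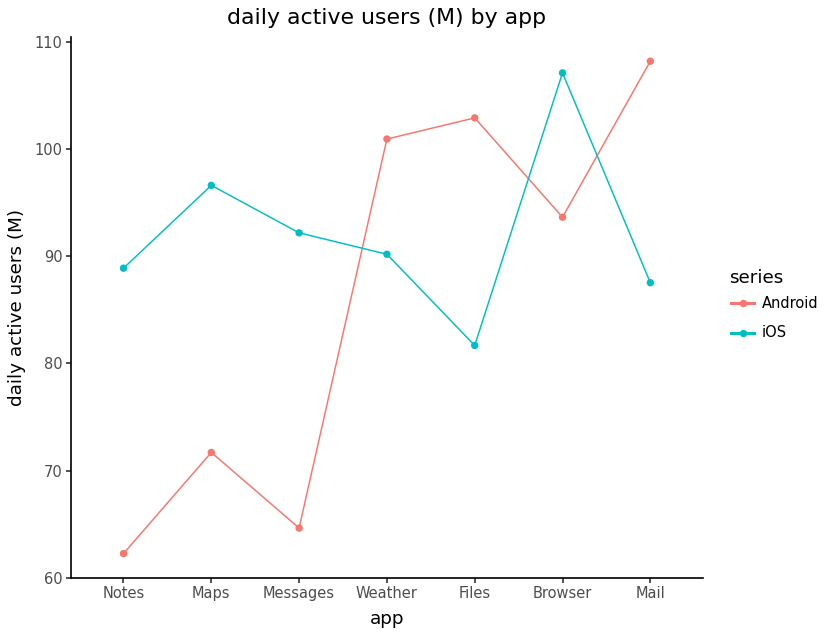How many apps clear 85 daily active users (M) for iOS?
Above 85: Notes, Maps, Messages, Weather, Browser, Mail.

6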